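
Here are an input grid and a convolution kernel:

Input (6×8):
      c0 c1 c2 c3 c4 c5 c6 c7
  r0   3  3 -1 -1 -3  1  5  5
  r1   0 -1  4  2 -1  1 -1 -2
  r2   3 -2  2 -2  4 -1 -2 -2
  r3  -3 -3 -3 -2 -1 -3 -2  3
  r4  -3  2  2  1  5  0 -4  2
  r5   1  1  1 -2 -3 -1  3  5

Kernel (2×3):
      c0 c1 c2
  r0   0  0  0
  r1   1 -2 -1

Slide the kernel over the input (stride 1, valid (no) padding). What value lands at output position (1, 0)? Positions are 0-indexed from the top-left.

5

The receptive field on the input at this output position is [0 -1 4 / 3 -2 2]. Elementwise product with the kernel and sum: 3·1 + -2·-2 + 2·-1.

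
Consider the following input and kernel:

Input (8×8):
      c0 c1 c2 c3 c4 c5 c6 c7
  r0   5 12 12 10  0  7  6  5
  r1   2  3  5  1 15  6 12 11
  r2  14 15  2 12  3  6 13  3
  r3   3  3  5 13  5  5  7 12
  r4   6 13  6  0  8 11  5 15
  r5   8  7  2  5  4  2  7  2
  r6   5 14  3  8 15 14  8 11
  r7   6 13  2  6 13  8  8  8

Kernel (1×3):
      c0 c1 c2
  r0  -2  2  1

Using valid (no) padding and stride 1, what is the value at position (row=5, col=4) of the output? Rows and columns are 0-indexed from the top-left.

3

The receptive field on the input at this output position is [4 2 7]. Elementwise product with the kernel and sum: 4·-2 + 2·2 + 7·1.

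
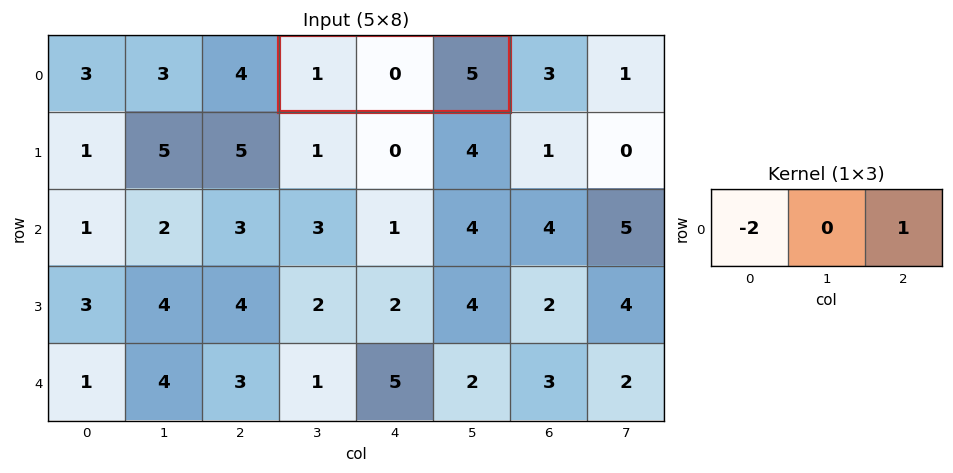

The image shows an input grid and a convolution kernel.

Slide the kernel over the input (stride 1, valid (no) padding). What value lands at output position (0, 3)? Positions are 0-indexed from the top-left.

The receptive field on the input at this output position is [1 0 5]. Elementwise product with the kernel and sum: 1·-2 + 5·1.

3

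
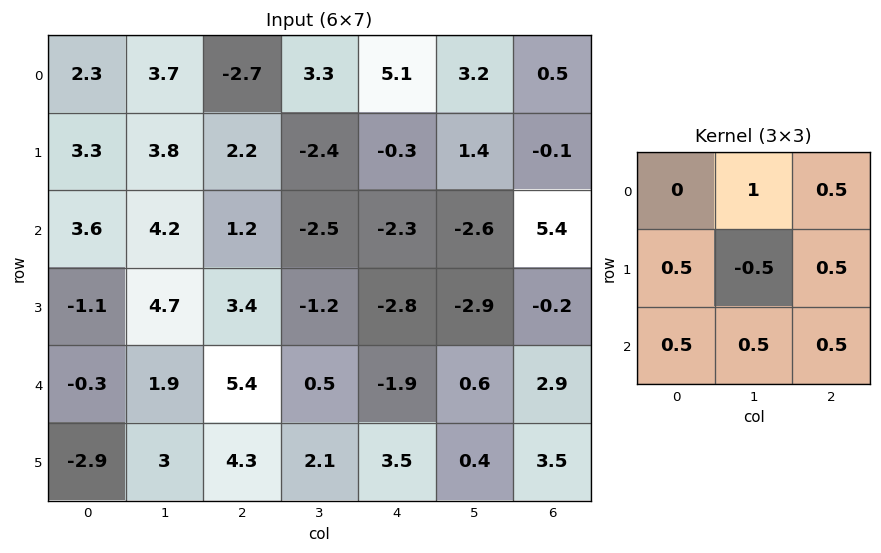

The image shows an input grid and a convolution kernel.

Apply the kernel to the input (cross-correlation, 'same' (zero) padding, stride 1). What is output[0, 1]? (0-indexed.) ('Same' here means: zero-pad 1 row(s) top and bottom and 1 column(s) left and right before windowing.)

2.6

The receptive field on the zero-padded input at this output position is [0 0 0 / 2.3 3.7 -2.7 / 3.3 3.8 2.2]. Elementwise product with the kernel and sum: 0·1 + 0·0.5 + 2.3·0.5 + 3.7·-0.5 + -2.7·0.5 + 3.3·0.5 + 3.8·0.5 + 2.2·0.5.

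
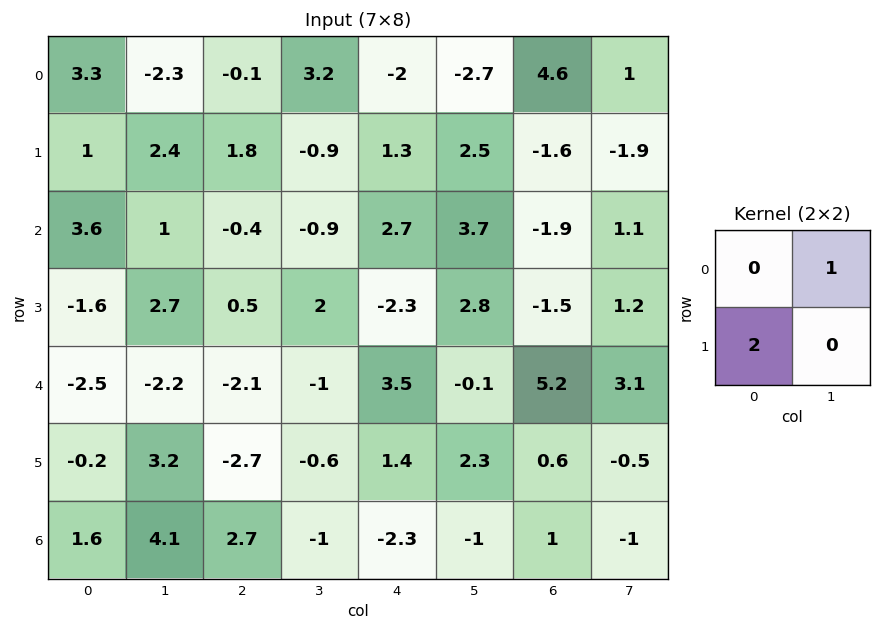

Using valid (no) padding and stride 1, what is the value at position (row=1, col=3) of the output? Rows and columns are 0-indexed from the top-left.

The receptive field on the input at this output position is [-0.9 1.3 / -0.9 2.7]. Elementwise product with the kernel and sum: 1.3·1 + -0.9·2.

-0.5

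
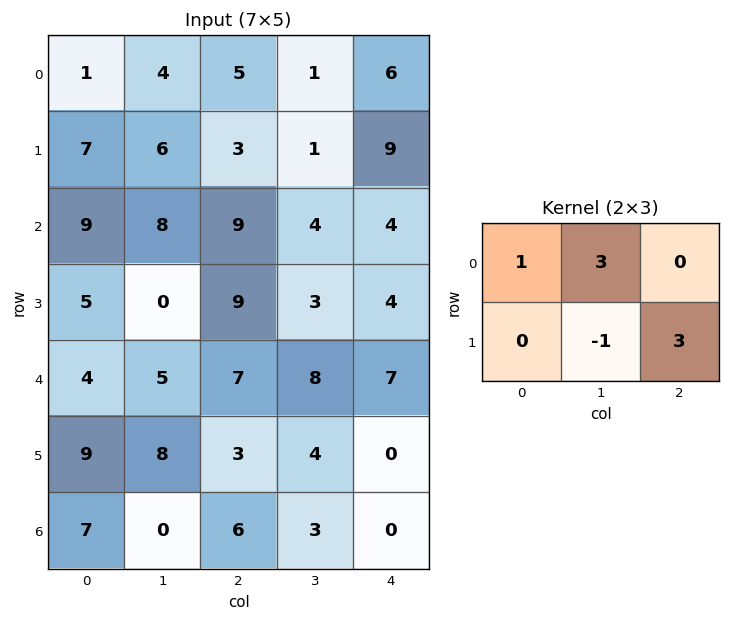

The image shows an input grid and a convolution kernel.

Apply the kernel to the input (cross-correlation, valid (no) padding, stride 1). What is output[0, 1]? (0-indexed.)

The receptive field on the input at this output position is [4 5 1 / 6 3 1]. Elementwise product with the kernel and sum: 4·1 + 5·3 + 3·-1 + 1·3.

19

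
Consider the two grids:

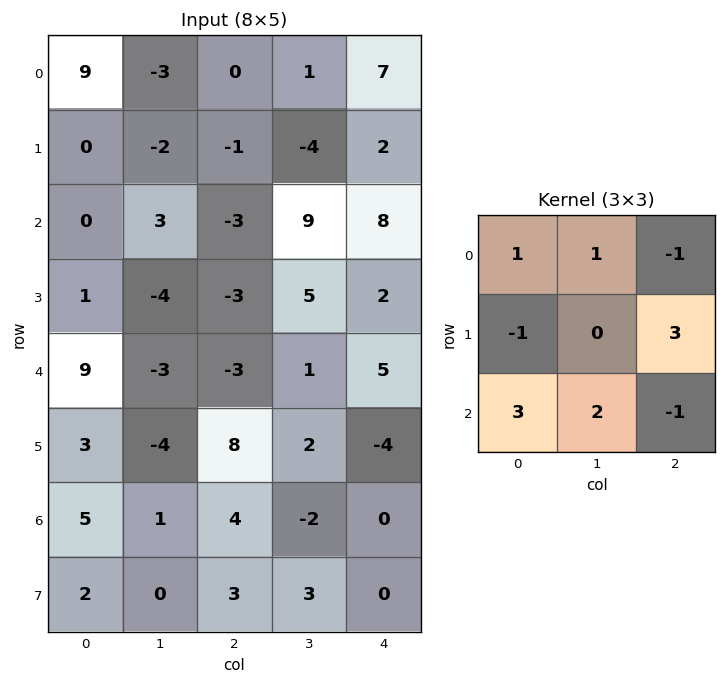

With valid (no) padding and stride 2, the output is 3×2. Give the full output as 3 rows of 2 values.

Output[0,0]: The receptive field on the input at this output position is [9 -3 0 / 0 -2 -1 / 0 3 -3]. Elementwise product with the kernel and sum: 9·1 + -3·1 + 0·-1 + 0·-1 + -1·3 + 0·3 + 3·2 + -3·-1.

12 2
20 -5
43 -19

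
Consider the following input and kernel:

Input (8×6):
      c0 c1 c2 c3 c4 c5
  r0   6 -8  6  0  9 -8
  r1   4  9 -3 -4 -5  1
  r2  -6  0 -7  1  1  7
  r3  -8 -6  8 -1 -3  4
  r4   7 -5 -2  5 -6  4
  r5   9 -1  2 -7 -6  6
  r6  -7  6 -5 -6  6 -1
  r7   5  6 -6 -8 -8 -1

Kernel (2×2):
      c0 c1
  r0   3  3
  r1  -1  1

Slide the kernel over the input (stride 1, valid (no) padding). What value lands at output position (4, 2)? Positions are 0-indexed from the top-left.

The receptive field on the input at this output position is [-2 5 / 2 -7]. Elementwise product with the kernel and sum: -2·3 + 5·3 + 2·-1 + -7·1.

0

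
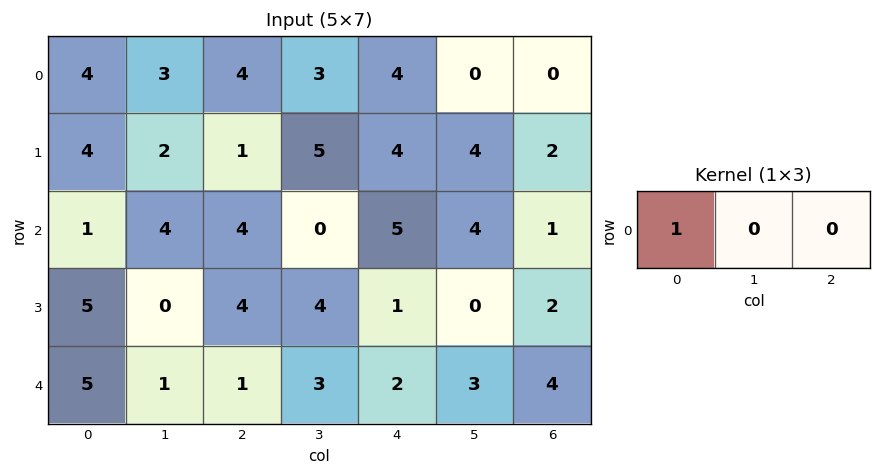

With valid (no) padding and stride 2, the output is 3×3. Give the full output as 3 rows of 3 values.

4 4 4
1 4 5
5 1 2

Output[0,0]: The receptive field on the input at this output position is [4 3 4]. Elementwise product with the kernel and sum: 4·1.
Output[0,1]: The receptive field on the input at this output position is [4 3 4]. Elementwise product with the kernel and sum: 4·1.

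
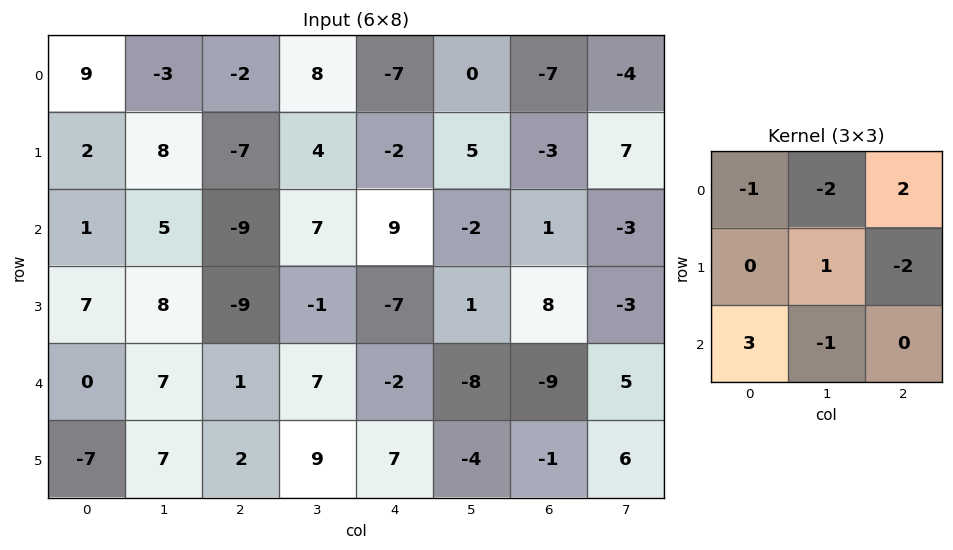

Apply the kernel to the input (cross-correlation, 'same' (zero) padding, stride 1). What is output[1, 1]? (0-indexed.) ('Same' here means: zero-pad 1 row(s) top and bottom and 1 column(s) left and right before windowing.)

13

The receptive field on the zero-padded input at this output position is [9 -3 -2 / 2 8 -7 / 1 5 -9]. Elementwise product with the kernel and sum: 9·-1 + -3·-2 + -2·2 + 8·1 + -7·-2 + 1·3 + 5·-1.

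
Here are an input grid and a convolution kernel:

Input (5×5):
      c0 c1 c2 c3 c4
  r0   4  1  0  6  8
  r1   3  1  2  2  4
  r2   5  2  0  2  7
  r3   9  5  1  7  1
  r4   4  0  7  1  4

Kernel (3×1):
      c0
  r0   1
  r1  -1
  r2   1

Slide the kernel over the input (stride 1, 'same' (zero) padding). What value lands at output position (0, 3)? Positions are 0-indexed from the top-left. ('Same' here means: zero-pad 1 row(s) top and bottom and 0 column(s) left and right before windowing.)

The receptive field on the zero-padded input at this output position is [0 / 6 / 2]. Elementwise product with the kernel and sum: 0·1 + 6·-1 + 2·1.

-4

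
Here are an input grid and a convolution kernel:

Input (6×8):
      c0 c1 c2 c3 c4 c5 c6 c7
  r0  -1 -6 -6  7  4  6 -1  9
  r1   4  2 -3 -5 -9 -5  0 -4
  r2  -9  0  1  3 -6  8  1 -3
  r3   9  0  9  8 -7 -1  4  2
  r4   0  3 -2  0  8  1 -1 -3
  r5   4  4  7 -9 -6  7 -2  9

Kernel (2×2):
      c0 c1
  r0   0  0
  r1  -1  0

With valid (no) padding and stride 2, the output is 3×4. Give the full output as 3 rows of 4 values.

-4 3 9 0
-9 -9 7 -4
-4 -7 6 2

Output[0,0]: The receptive field on the input at this output position is [-1 -6 / 4 2]. Elementwise product with the kernel and sum: 4·-1.
Output[0,1]: The receptive field on the input at this output position is [-6 7 / -3 -5]. Elementwise product with the kernel and sum: -3·-1.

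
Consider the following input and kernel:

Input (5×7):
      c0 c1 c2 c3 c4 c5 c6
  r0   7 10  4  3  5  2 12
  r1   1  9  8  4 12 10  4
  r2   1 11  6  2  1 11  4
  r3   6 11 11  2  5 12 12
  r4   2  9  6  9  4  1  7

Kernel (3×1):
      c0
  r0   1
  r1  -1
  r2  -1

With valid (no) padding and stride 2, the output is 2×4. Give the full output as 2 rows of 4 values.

Output[0,0]: The receptive field on the input at this output position is [7 / 1 / 1]. Elementwise product with the kernel and sum: 7·1 + 1·-1 + 1·-1.

5 -10 -8 4
-7 -11 -8 -15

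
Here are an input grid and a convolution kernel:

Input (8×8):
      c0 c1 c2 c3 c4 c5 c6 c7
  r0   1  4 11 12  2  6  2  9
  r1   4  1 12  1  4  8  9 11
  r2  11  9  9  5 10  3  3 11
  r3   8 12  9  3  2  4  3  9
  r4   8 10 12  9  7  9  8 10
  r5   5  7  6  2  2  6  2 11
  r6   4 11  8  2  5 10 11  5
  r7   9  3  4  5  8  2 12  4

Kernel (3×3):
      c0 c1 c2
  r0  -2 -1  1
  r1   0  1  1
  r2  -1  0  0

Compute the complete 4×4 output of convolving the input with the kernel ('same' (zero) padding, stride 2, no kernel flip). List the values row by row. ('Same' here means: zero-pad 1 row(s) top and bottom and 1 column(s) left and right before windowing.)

5 22 7 3
17 -11 12 -4
22 -16 10 10
17 -11 10 11

Output[0,0]: The receptive field on the zero-padded input at this output position is [0 0 0 / 0 1 4 / 0 4 1]. Elementwise product with the kernel and sum: 0·-2 + 0·-1 + 0·1 + 1·1 + 4·1 + 0·-1.
Output[0,1]: The receptive field on the zero-padded input at this output position is [0 0 0 / 4 11 12 / 1 12 1]. Elementwise product with the kernel and sum: 0·-2 + 0·-1 + 0·1 + 11·1 + 12·1 + 1·-1.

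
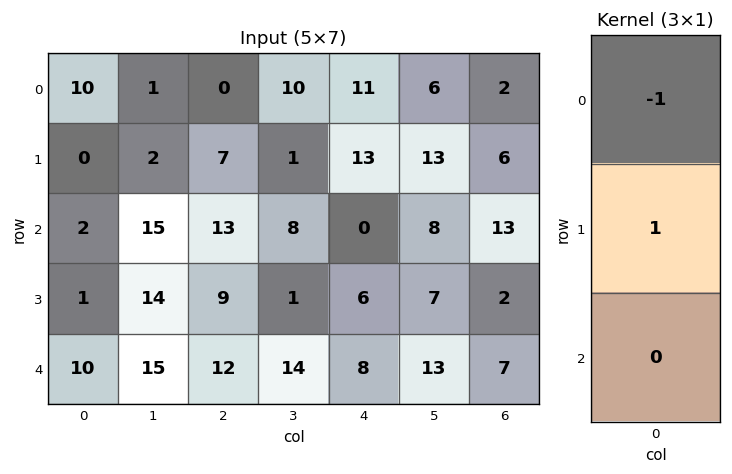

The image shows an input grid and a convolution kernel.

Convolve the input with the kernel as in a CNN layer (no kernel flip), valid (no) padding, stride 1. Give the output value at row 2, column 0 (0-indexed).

-1

The receptive field on the input at this output position is [2 / 1 / 10]. Elementwise product with the kernel and sum: 2·-1 + 1·1.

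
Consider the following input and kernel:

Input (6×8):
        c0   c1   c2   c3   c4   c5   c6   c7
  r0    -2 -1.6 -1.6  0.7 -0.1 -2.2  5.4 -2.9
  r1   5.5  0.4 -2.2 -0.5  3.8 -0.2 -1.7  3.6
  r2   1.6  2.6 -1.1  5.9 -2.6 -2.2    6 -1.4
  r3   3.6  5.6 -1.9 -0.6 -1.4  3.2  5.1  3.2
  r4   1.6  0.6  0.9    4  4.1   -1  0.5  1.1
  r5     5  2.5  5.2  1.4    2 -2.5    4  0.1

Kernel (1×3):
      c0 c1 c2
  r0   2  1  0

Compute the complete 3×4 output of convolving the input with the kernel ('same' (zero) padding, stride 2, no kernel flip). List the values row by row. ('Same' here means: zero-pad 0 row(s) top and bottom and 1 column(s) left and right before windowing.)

-2 -4.8 1.3 1
1.6 4.1 9.2 1.6
1.6 2.1 12.1 -1.5

Output[0,0]: The receptive field on the zero-padded input at this output position is [0 -2 -1.6]. Elementwise product with the kernel and sum: 0·2 + -2·1.
Output[0,1]: The receptive field on the zero-padded input at this output position is [-1.6 -1.6 0.7]. Elementwise product with the kernel and sum: -1.6·2 + -1.6·1.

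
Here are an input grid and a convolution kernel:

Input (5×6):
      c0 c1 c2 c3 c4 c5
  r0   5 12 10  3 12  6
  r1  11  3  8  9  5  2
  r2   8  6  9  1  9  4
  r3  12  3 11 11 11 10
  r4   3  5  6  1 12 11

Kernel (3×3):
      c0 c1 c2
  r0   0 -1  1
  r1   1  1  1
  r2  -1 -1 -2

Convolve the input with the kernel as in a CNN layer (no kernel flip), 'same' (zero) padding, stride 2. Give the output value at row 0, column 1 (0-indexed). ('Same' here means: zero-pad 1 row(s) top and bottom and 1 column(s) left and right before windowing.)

The receptive field on the zero-padded input at this output position is [0 0 0 / 12 10 3 / 3 8 9]. Elementwise product with the kernel and sum: 0·-1 + 0·1 + 12·1 + 10·1 + 3·1 + 3·-1 + 8·-1 + 9·-2.

-4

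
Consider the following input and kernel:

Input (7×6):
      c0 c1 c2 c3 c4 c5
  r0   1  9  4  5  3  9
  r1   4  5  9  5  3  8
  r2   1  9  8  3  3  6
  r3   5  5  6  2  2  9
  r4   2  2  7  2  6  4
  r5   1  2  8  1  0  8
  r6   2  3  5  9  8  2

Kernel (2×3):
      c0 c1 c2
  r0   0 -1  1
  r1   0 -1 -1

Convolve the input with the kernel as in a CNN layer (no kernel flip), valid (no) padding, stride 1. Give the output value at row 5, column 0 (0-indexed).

The receptive field on the input at this output position is [1 2 8 / 2 3 5]. Elementwise product with the kernel and sum: 2·-1 + 8·1 + 3·-1 + 5·-1.

-2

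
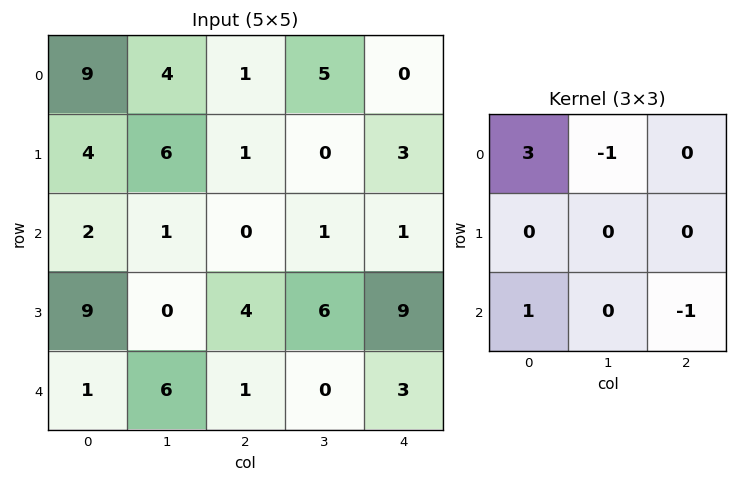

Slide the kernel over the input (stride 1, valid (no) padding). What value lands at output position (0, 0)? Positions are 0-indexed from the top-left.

The receptive field on the input at this output position is [9 4 1 / 4 6 1 / 2 1 0]. Elementwise product with the kernel and sum: 9·3 + 4·-1 + 2·1 + 0·-1.

25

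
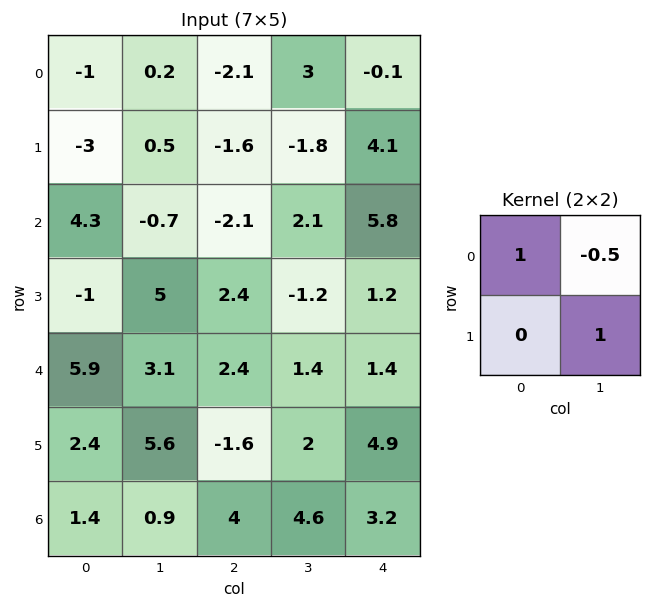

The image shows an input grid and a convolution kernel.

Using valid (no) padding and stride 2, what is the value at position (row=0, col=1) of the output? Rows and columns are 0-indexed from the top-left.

-5.4

The receptive field on the input at this output position is [-2.1 3 / -1.6 -1.8]. Elementwise product with the kernel and sum: -2.1·1 + 3·-0.5 + -1.8·1.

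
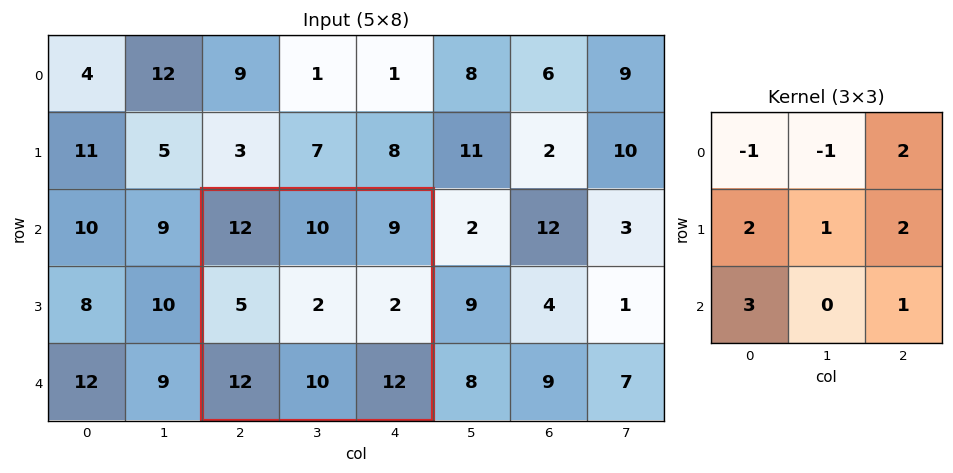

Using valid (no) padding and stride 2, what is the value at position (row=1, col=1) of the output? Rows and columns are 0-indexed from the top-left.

60

The receptive field on the input at this output position is [12 10 9 / 5 2 2 / 12 10 12]. Elementwise product with the kernel and sum: 12·-1 + 10·-1 + 9·2 + 5·2 + 2·1 + 2·2 + 12·3 + 12·1.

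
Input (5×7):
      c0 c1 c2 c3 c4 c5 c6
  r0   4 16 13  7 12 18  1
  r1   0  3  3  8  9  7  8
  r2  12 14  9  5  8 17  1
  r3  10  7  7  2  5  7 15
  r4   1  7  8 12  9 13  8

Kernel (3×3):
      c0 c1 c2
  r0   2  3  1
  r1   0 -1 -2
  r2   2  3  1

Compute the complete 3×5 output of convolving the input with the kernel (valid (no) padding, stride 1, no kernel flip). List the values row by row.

Output[0,0]: The receptive field on the input at this output position is [4 16 13 / 0 3 3 / 12 14 9]. Elementwise product with the kernel and sum: 4·2 + 16·3 + 13·1 + 3·-1 + 3·-2 + 12·2 + 14·3 + 9·1.
Output[0,1]: The receptive field on the input at this output position is [16 13 7 / 3 3 8 / 14 9 5]. Elementwise product with the kernel and sum: 16·2 + 13·3 + 7·1 + 3·-1 + 8·-2 + 14·2 + 9·3 + 5·1.

135 119 74 96 124
28 41 43 34 74
85 99 90 96 96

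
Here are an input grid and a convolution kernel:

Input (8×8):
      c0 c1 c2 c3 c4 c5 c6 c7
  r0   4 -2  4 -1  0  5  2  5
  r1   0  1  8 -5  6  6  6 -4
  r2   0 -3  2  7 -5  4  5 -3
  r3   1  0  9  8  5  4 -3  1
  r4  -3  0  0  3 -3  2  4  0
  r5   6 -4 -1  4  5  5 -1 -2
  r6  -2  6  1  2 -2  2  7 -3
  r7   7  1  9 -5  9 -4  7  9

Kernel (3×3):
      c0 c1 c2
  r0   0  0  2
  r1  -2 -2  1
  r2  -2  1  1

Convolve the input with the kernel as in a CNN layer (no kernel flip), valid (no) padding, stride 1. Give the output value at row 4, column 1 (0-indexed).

11

The receptive field on the input at this output position is [0 0 3 / -4 -1 4 / 6 1 2]. Elementwise product with the kernel and sum: 3·2 + -4·-2 + -1·-2 + 4·1 + 6·-2 + 1·1 + 2·1.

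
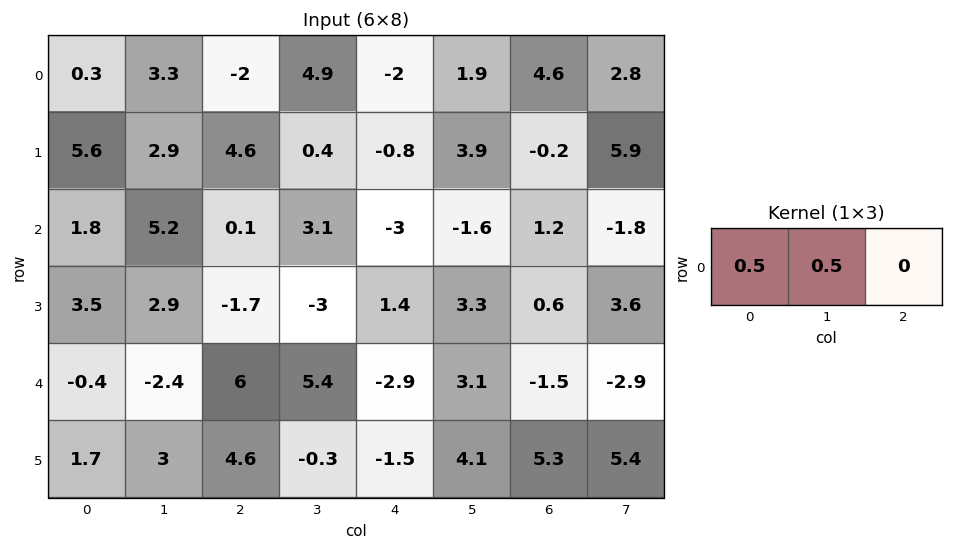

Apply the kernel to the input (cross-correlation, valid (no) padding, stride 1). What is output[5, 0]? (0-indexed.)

The receptive field on the input at this output position is [1.7 3 4.6]. Elementwise product with the kernel and sum: 1.7·0.5 + 3·0.5.

2.35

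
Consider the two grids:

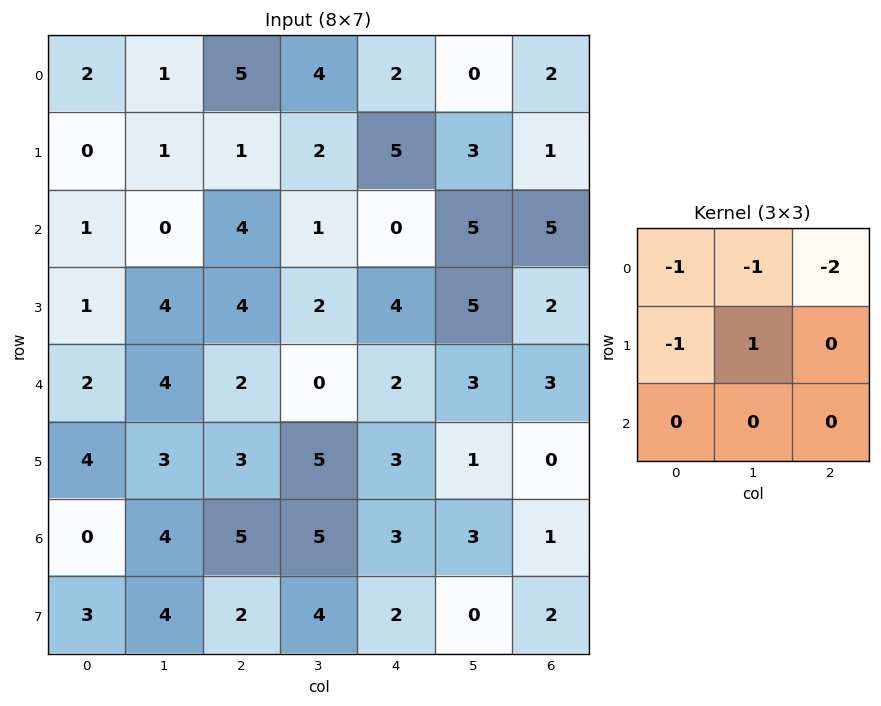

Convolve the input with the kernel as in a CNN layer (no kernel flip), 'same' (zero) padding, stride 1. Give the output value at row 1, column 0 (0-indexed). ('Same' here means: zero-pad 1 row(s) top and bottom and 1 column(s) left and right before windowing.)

-4

The receptive field on the zero-padded input at this output position is [0 2 1 / 0 0 1 / 0 1 0]. Elementwise product with the kernel and sum: 0·-1 + 2·-1 + 1·-2 + 0·-1 + 0·1.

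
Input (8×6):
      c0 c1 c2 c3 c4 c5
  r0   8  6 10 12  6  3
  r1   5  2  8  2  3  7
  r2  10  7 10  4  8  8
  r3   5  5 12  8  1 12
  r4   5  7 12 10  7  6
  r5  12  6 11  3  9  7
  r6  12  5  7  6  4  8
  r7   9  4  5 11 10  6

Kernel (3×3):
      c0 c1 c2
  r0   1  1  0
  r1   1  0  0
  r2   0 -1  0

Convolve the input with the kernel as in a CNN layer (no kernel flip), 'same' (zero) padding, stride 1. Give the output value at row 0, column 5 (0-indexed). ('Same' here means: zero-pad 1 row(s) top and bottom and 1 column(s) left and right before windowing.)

-1

The receptive field on the zero-padded input at this output position is [0 0 0 / 6 3 0 / 3 7 0]. Elementwise product with the kernel and sum: 0·1 + 0·1 + 6·1 + 7·-1.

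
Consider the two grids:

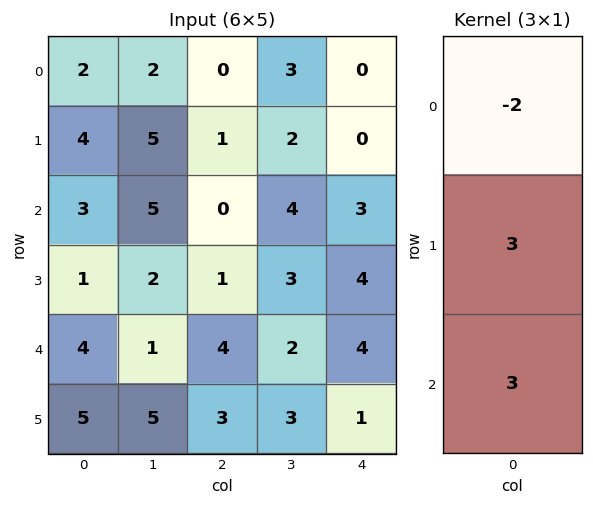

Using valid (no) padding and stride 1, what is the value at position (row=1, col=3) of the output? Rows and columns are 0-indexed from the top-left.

17

The receptive field on the input at this output position is [2 / 4 / 3]. Elementwise product with the kernel and sum: 2·-2 + 4·3 + 3·3.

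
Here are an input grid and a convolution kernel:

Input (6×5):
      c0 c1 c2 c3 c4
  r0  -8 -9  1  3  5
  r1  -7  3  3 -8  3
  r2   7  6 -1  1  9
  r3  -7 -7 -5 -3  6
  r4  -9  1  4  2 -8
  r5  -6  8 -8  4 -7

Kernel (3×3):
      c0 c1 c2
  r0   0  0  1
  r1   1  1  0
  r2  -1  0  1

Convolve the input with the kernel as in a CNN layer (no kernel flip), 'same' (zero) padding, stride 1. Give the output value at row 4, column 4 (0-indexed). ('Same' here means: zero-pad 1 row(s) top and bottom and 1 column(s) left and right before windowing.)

The receptive field on the zero-padded input at this output position is [-3 6 0 / 2 -8 0 / 4 -7 0]. Elementwise product with the kernel and sum: 0·1 + 2·1 + -8·1 + 4·-1 + 0·1.

-10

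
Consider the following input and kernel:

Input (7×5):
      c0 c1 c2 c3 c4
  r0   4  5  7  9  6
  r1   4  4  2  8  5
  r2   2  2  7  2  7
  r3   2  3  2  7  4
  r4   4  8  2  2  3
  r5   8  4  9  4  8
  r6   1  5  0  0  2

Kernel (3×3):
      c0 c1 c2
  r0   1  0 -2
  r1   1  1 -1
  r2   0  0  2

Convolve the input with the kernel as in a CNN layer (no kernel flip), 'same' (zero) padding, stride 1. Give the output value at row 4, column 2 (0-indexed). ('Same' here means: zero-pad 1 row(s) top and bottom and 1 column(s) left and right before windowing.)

5

The receptive field on the zero-padded input at this output position is [3 2 7 / 8 2 2 / 4 9 4]. Elementwise product with the kernel and sum: 3·1 + 7·-2 + 8·1 + 2·1 + 2·-1 + 4·2.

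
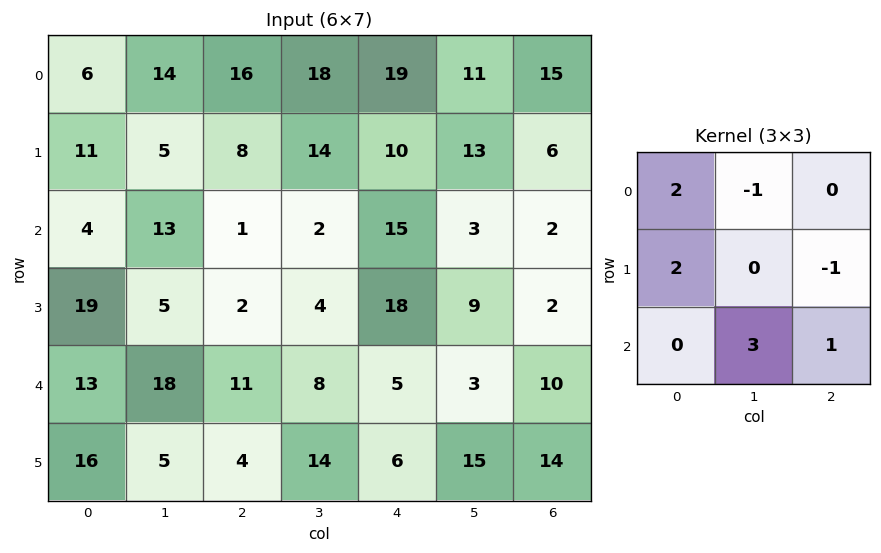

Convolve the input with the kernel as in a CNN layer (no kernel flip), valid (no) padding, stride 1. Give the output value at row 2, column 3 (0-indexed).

The receptive field on the input at this output position is [2 15 3 / 4 18 9 / 8 5 3]. Elementwise product with the kernel and sum: 2·2 + 15·-1 + 4·2 + 9·-1 + 5·3 + 3·1.

6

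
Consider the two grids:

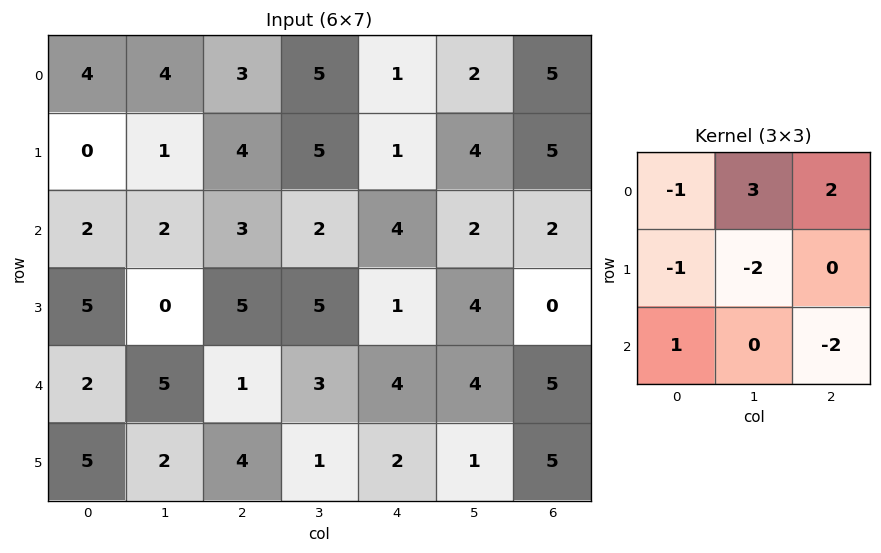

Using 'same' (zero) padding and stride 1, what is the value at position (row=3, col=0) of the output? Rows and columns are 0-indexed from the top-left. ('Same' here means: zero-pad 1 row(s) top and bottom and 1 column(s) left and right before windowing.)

-10

The receptive field on the zero-padded input at this output position is [0 2 2 / 0 5 0 / 0 2 5]. Elementwise product with the kernel and sum: 0·-1 + 2·3 + 2·2 + 0·-1 + 5·-2 + 0·1 + 5·-2.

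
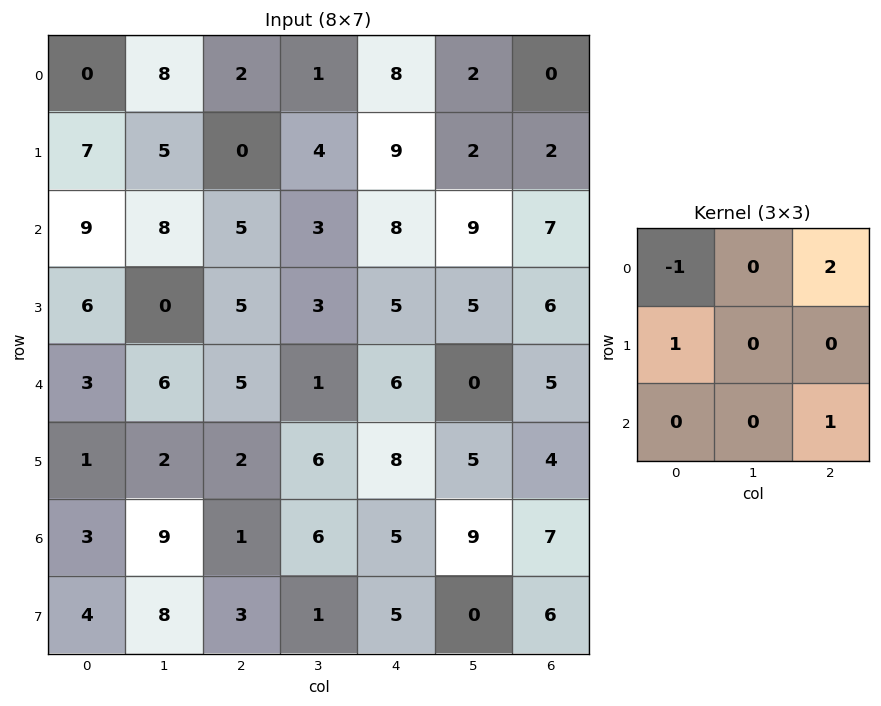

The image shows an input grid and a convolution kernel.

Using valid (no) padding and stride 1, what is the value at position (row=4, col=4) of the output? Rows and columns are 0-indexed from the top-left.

The receptive field on the input at this output position is [6 0 5 / 8 5 4 / 5 9 7]. Elementwise product with the kernel and sum: 6·-1 + 5·2 + 8·1 + 7·1.

19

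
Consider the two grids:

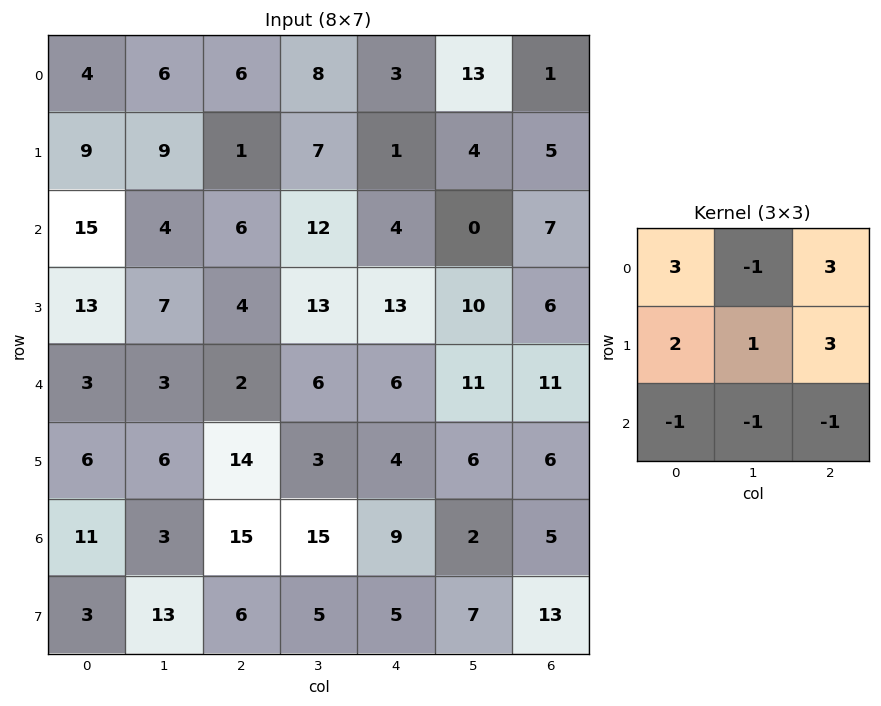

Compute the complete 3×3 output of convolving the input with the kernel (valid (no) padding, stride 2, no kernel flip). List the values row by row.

29 9 9
96 64 59
43 22 56

Output[0,0]: The receptive field on the input at this output position is [4 6 6 / 9 9 1 / 15 4 6]. Elementwise product with the kernel and sum: 4·3 + 6·-1 + 6·3 + 9·2 + 9·1 + 1·3 + 15·-1 + 4·-1 + 6·-1.
Output[0,1]: The receptive field on the input at this output position is [6 8 3 / 1 7 1 / 6 12 4]. Elementwise product with the kernel and sum: 6·3 + 8·-1 + 3·3 + 1·2 + 7·1 + 1·3 + 6·-1 + 12·-1 + 4·-1.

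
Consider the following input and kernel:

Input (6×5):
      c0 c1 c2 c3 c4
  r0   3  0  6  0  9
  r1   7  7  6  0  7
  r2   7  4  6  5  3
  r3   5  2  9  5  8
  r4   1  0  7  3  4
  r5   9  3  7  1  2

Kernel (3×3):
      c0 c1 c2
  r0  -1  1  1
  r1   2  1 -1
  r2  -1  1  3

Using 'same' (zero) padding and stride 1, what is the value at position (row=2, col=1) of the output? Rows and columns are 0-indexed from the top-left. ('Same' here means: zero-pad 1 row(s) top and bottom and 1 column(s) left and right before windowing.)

42

The receptive field on the zero-padded input at this output position is [7 7 6 / 7 4 6 / 5 2 9]. Elementwise product with the kernel and sum: 7·-1 + 7·1 + 6·1 + 7·2 + 4·1 + 6·-1 + 5·-1 + 2·1 + 9·3.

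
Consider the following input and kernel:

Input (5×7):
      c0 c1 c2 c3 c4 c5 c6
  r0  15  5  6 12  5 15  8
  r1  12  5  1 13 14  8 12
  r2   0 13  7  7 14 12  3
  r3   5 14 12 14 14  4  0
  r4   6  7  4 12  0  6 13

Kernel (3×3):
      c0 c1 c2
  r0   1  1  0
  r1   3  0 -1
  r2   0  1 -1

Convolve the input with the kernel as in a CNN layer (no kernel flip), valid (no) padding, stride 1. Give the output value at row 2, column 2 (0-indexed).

The receptive field on the input at this output position is [7 7 14 / 12 14 14 / 4 12 0]. Elementwise product with the kernel and sum: 7·1 + 7·1 + 12·3 + 14·-1 + 12·1 + 0·-1.

48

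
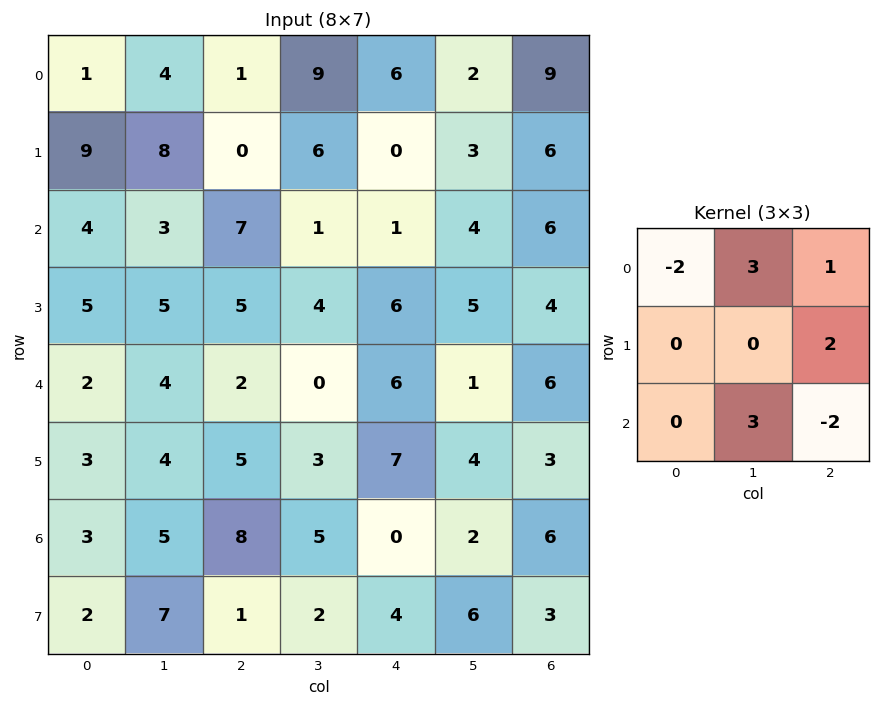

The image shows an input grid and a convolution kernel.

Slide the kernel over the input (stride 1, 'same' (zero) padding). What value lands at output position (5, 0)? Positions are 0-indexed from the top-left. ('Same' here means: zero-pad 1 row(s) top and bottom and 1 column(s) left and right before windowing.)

17

The receptive field on the zero-padded input at this output position is [0 2 4 / 0 3 4 / 0 3 5]. Elementwise product with the kernel and sum: 0·-2 + 2·3 + 4·1 + 4·2 + 3·3 + 5·-2.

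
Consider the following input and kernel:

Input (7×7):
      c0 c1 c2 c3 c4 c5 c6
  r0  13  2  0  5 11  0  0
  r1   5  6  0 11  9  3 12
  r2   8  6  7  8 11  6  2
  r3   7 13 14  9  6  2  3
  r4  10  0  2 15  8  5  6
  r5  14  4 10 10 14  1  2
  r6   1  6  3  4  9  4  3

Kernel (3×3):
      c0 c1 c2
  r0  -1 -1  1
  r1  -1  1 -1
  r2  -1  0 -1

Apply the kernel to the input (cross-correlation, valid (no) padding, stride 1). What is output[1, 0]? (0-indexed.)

The receptive field on the input at this output position is [5 6 0 / 8 6 7 / 7 13 14]. Elementwise product with the kernel and sum: 5·-1 + 6·-1 + 0·1 + 8·-1 + 6·1 + 7·-1 + 7·-1 + 14·-1.

-41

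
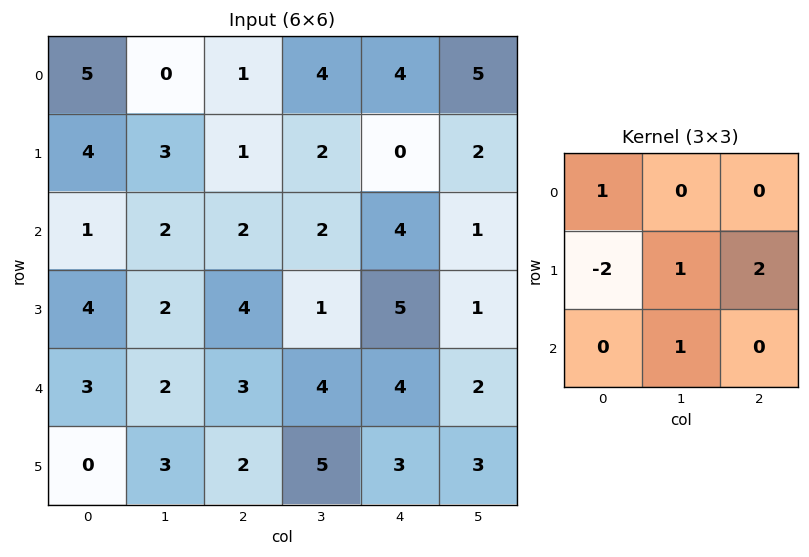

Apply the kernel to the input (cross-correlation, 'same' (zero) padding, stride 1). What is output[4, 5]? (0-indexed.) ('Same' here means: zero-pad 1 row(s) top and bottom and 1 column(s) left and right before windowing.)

The receptive field on the zero-padded input at this output position is [5 1 0 / 4 2 0 / 3 3 0]. Elementwise product with the kernel and sum: 5·1 + 4·-2 + 2·1 + 0·2 + 3·1.

2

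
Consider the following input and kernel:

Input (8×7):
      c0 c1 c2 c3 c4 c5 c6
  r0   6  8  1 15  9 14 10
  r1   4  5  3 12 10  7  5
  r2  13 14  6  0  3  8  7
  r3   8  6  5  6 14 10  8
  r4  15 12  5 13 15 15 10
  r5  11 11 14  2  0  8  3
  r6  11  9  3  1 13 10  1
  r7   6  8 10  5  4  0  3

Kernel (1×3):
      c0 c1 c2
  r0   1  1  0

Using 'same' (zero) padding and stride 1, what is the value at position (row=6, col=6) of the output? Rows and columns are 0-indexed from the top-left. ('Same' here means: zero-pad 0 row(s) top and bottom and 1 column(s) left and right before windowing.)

11

The receptive field on the zero-padded input at this output position is [10 1 0]. Elementwise product with the kernel and sum: 10·1 + 1·1.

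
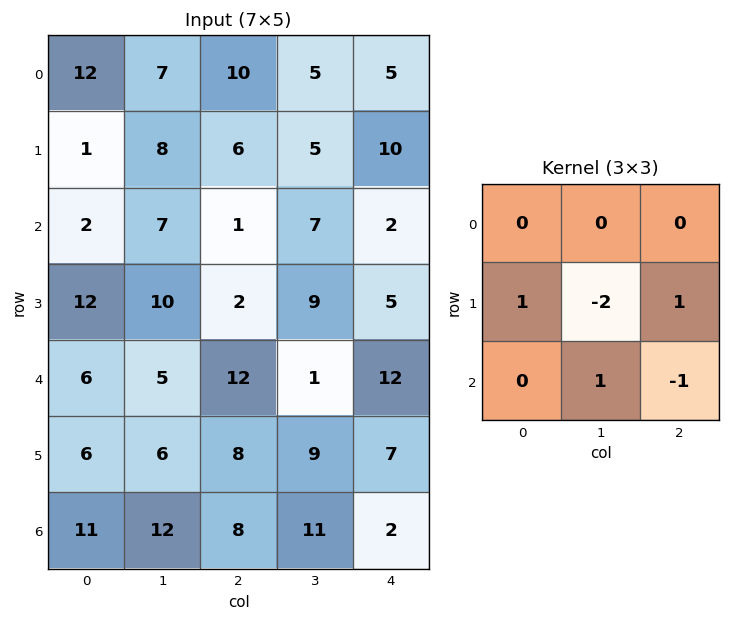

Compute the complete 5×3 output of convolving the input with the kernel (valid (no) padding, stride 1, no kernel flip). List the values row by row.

-3 -5 11
-3 5 -7
-13 26 -22
6 -19 24
6 -4 6

Output[0,0]: The receptive field on the input at this output position is [12 7 10 / 1 8 6 / 2 7 1]. Elementwise product with the kernel and sum: 1·1 + 8·-2 + 6·1 + 7·1 + 1·-1.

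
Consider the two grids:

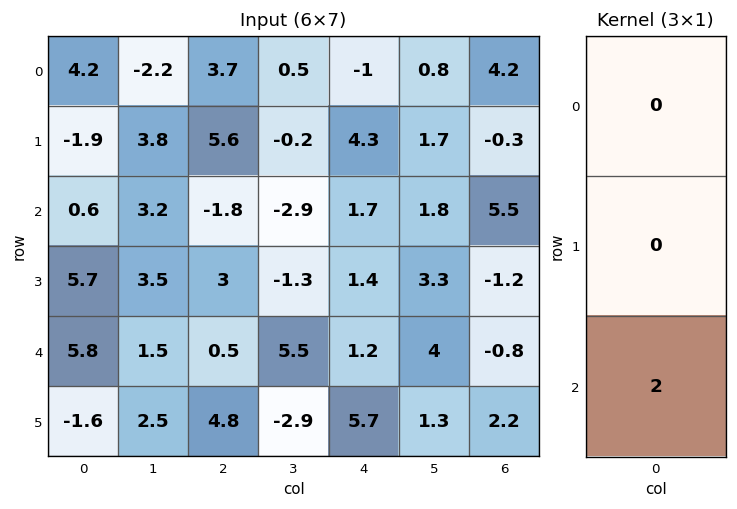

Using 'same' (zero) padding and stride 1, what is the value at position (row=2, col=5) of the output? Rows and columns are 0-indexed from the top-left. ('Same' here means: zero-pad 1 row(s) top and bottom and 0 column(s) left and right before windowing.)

6.6

The receptive field on the zero-padded input at this output position is [1.7 / 1.8 / 3.3]. Elementwise product with the kernel and sum: 3.3·2.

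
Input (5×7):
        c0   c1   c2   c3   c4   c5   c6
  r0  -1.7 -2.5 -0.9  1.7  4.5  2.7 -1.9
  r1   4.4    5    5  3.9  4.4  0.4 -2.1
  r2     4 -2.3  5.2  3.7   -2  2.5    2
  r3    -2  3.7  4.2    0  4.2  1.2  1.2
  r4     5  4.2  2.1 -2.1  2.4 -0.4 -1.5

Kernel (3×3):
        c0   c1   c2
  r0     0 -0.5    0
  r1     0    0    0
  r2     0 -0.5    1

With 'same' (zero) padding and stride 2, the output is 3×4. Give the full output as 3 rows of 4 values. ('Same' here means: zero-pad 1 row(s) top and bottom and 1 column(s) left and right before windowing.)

Output[0,0]: The receptive field on the zero-padded input at this output position is [0 0 0 / 0 -1.7 -2.5 / 0 4.4 5]. Elementwise product with the kernel and sum: 0·-0.5 + 4.4·-0.5 + 5·1.
Output[0,1]: The receptive field on the zero-padded input at this output position is [0 0 0 / -2.5 -0.9 1.7 / 5 5 3.9]. Elementwise product with the kernel and sum: 0·-0.5 + 5·-0.5 + 3.9·1.

2.8 1.4 -1.8 1.05
2.5 -4.6 -3.1 0.45
1 -2.1 -2.1 -0.6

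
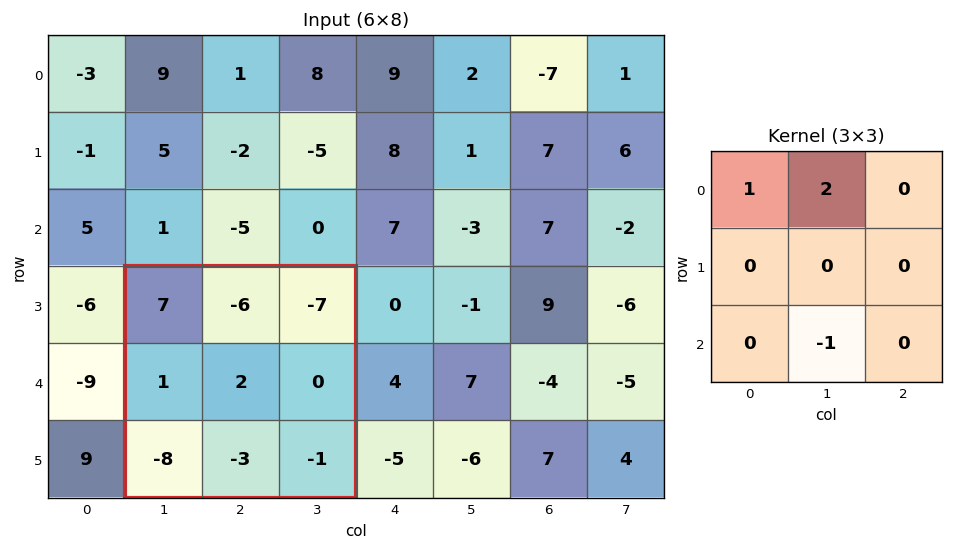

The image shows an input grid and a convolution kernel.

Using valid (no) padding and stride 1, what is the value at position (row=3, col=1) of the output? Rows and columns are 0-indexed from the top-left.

-2

The receptive field on the input at this output position is [7 -6 -7 / 1 2 0 / -8 -3 -1]. Elementwise product with the kernel and sum: 7·1 + -6·2 + -3·-1.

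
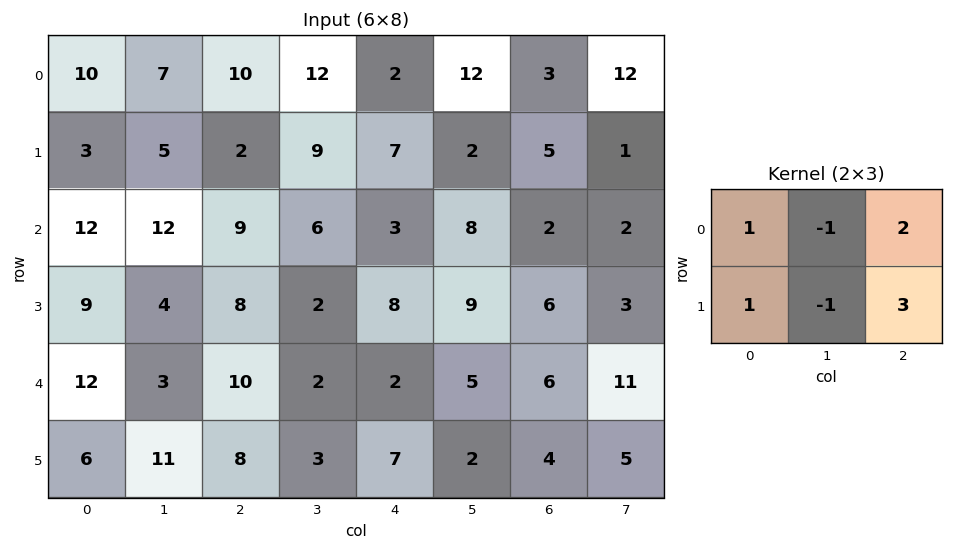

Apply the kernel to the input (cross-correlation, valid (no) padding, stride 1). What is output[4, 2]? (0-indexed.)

The receptive field on the input at this output position is [10 2 2 / 8 3 7]. Elementwise product with the kernel and sum: 10·1 + 2·-1 + 2·2 + 8·1 + 3·-1 + 7·3.

38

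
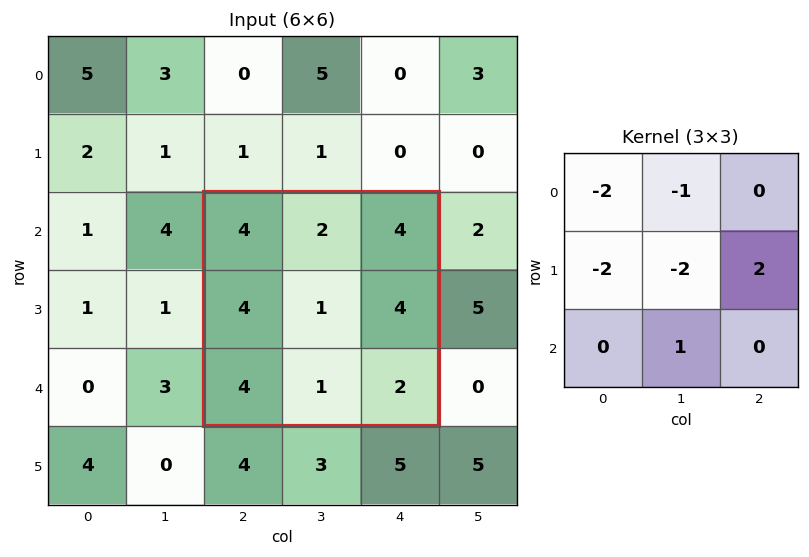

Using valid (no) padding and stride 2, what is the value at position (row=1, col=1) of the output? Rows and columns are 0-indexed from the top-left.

The receptive field on the input at this output position is [4 2 4 / 4 1 4 / 4 1 2]. Elementwise product with the kernel and sum: 4·-2 + 2·-1 + 4·-2 + 1·-2 + 4·2 + 1·1.

-11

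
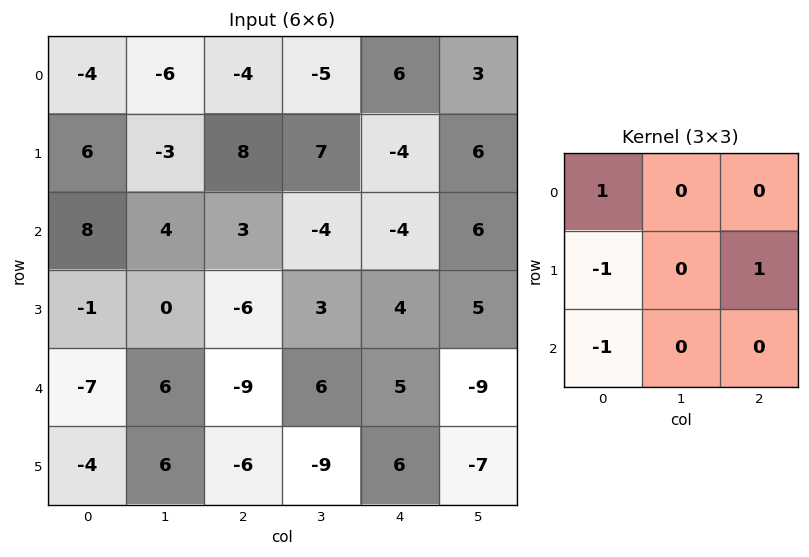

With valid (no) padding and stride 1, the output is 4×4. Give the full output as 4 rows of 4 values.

Output[0,0]: The receptive field on the input at this output position is [-4 -6 -4 / 6 -3 8 / 8 4 3]. Elementwise product with the kernel and sum: -4·1 + 6·-1 + 8·1 + 8·-1.

-10 0 -19 -2
2 -11 7 14
10 1 22 -8
1 -6 14 -3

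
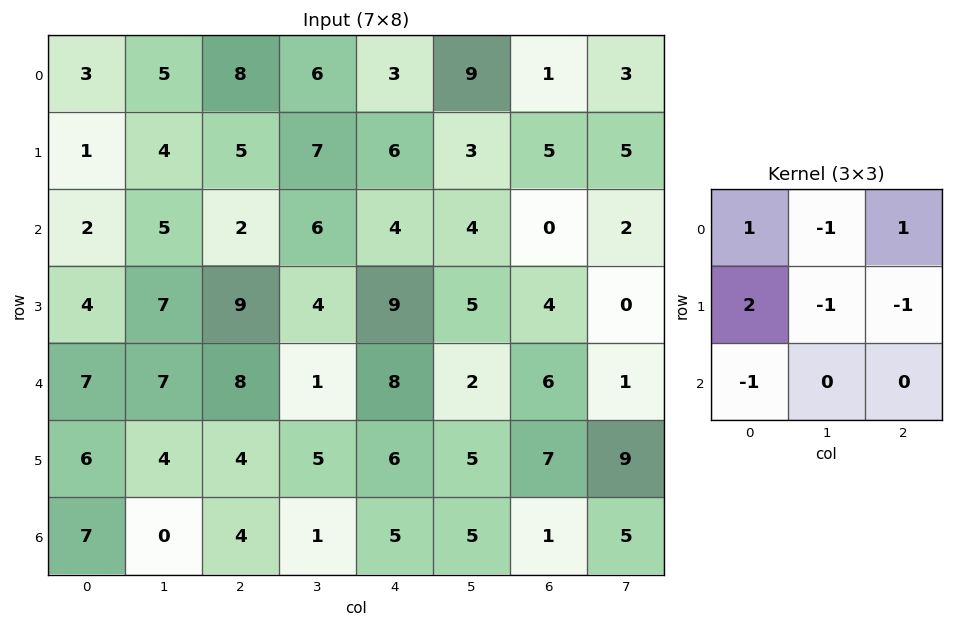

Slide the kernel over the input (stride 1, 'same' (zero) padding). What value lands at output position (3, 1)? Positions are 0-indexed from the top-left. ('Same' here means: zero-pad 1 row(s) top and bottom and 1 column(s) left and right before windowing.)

The receptive field on the zero-padded input at this output position is [2 5 2 / 4 7 9 / 7 7 8]. Elementwise product with the kernel and sum: 2·1 + 5·-1 + 2·1 + 4·2 + 7·-1 + 9·-1 + 7·-1.

-16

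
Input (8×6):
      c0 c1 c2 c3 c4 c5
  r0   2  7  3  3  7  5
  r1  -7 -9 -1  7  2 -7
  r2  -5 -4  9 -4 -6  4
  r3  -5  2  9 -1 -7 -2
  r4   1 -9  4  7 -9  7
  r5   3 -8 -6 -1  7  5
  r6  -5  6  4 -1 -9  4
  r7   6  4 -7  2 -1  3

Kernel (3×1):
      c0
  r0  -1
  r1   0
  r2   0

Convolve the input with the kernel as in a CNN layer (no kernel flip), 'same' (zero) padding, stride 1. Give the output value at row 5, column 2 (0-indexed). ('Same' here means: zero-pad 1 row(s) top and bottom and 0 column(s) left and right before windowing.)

The receptive field on the zero-padded input at this output position is [4 / -6 / 4]. Elementwise product with the kernel and sum: 4·-1.

-4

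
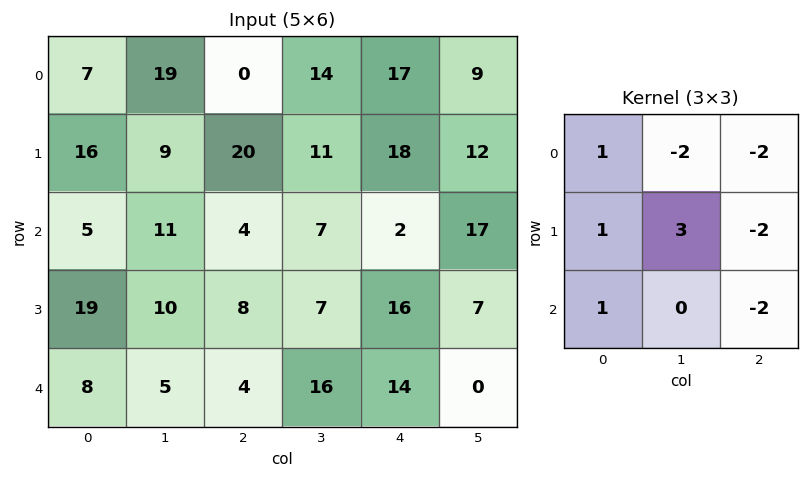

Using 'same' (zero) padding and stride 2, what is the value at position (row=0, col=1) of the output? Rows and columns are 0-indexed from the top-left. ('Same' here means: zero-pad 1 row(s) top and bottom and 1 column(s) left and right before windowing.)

-22

The receptive field on the zero-padded input at this output position is [0 0 0 / 19 0 14 / 9 20 11]. Elementwise product with the kernel and sum: 0·1 + 0·-2 + 0·-2 + 19·1 + 0·3 + 14·-2 + 9·1 + 11·-2.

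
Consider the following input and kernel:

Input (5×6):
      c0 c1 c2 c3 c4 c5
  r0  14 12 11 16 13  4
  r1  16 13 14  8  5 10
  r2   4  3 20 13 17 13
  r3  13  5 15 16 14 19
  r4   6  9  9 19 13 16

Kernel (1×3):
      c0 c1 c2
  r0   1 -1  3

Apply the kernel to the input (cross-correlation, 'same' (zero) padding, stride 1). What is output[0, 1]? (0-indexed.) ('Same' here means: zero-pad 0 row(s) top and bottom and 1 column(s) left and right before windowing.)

The receptive field on the zero-padded input at this output position is [14 12 11]. Elementwise product with the kernel and sum: 14·1 + 12·-1 + 11·3.

35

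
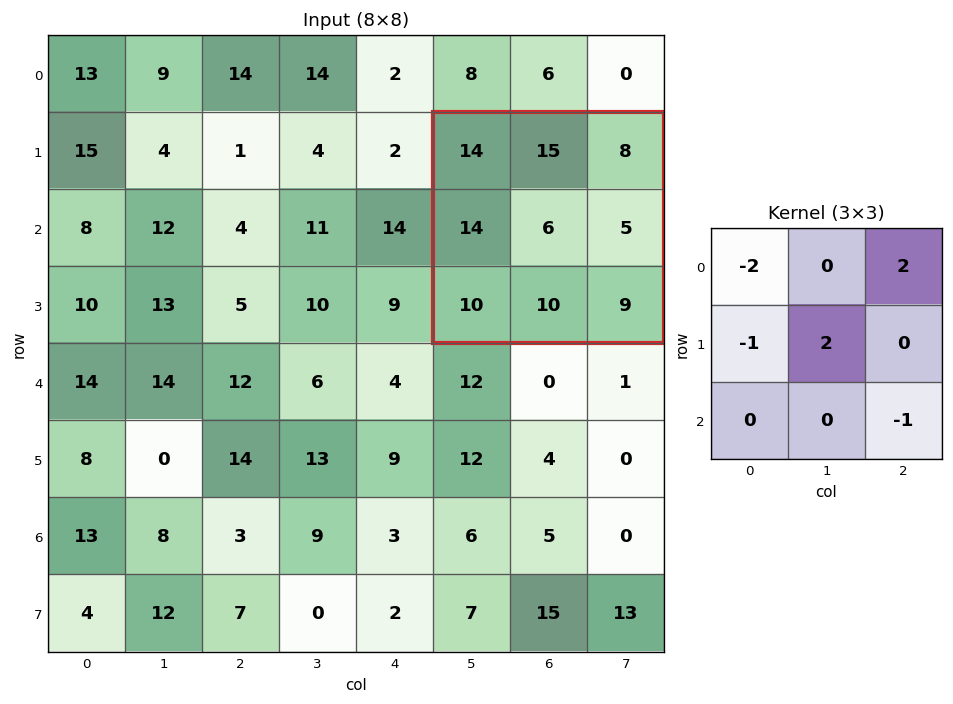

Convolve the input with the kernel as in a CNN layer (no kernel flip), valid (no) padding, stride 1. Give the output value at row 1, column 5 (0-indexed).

-23

The receptive field on the input at this output position is [14 15 8 / 14 6 5 / 10 10 9]. Elementwise product with the kernel and sum: 14·-2 + 8·2 + 14·-1 + 6·2 + 9·-1.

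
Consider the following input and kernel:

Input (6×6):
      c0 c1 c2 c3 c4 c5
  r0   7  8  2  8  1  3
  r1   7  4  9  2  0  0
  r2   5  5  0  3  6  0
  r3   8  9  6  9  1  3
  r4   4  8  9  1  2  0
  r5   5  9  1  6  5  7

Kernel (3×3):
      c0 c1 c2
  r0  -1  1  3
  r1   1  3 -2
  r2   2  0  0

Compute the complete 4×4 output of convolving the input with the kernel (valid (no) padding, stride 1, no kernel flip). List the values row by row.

Output[0,0]: The receptive field on the input at this output position is [7 8 2 / 7 4 9 / 5 5 0]. Elementwise product with the kernel and sum: 7·-1 + 8·1 + 2·3 + 7·1 + 4·3 + 9·-2 + 5·2.

18 55 24 10
60 28 2 37
31 29 70 11
39 75 16 20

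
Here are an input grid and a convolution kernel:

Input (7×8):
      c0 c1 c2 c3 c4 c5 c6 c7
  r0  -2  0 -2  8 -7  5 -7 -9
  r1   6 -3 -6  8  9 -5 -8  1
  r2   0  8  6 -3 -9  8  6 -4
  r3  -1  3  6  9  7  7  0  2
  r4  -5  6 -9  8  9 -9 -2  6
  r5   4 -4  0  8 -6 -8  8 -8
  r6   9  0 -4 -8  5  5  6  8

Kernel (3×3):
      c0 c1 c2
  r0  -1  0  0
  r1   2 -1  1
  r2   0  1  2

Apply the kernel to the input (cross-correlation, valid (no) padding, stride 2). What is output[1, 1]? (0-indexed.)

The receptive field on the input at this output position is [6 -3 -9 / 6 9 7 / -9 8 9]. Elementwise product with the kernel and sum: 6·-1 + 6·2 + 9·-1 + 7·1 + 8·1 + 9·2.

30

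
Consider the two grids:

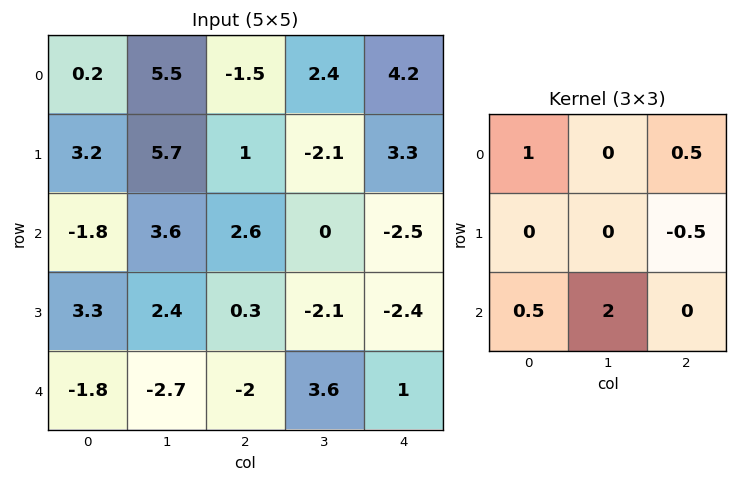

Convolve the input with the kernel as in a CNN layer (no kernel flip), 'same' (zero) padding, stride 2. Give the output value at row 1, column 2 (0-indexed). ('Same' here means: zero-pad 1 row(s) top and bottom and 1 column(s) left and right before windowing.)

-7.95

The receptive field on the zero-padded input at this output position is [-2.1 3.3 0 / 0 -2.5 0 / -2.1 -2.4 0]. Elementwise product with the kernel and sum: -2.1·1 + 0·0.5 + 0·-0.5 + -2.1·0.5 + -2.4·2.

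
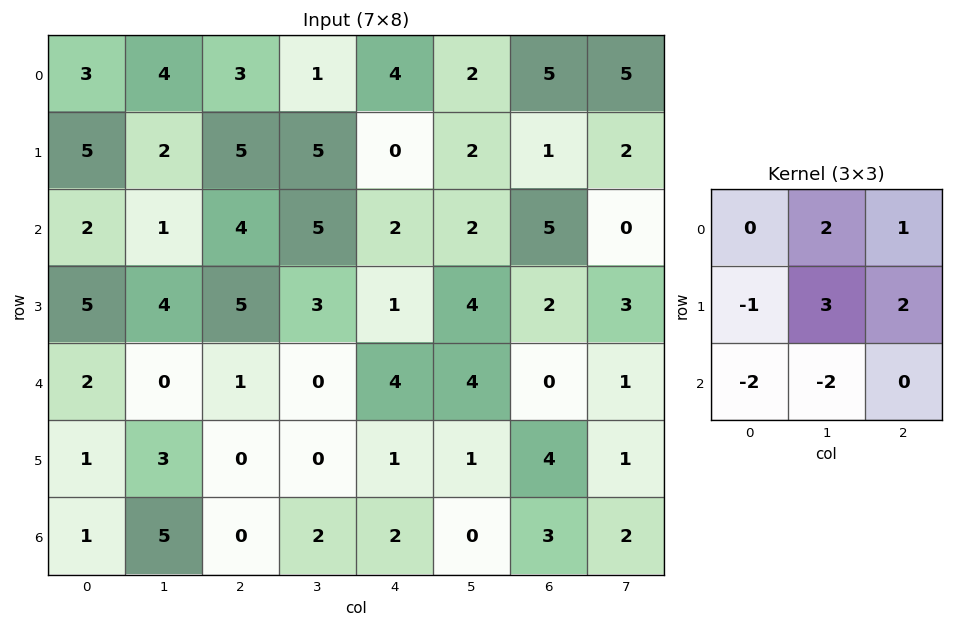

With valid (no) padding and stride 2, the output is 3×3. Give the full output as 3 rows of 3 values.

16 -2 9
19 16 8
-3 2 14

Output[0,0]: The receptive field on the input at this output position is [3 4 3 / 5 2 5 / 2 1 4]. Elementwise product with the kernel and sum: 4·2 + 3·1 + 5·-1 + 2·3 + 5·2 + 2·-2 + 1·-2.
Output[0,1]: The receptive field on the input at this output position is [3 1 4 / 5 5 0 / 4 5 2]. Elementwise product with the kernel and sum: 1·2 + 4·1 + 5·-1 + 5·3 + 0·2 + 4·-2 + 5·-2.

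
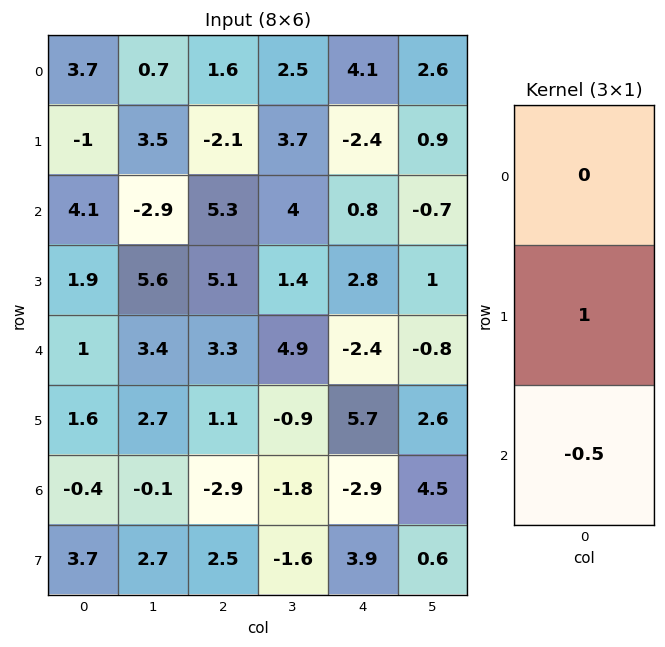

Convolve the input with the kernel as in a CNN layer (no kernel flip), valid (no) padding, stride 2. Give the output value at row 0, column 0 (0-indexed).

The receptive field on the input at this output position is [3.7 / -1 / 4.1]. Elementwise product with the kernel and sum: -1·1 + 4.1·-0.5.

-3.05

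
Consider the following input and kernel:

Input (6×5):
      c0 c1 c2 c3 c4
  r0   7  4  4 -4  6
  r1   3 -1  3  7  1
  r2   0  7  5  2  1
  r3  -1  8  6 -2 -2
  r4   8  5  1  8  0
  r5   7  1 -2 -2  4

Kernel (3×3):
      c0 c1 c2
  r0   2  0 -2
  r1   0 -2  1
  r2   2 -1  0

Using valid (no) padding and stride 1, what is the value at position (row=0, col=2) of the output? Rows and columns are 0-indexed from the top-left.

The receptive field on the input at this output position is [4 -4 6 / 3 7 1 / 5 2 1]. Elementwise product with the kernel and sum: 4·2 + 6·-2 + 7·-2 + 1·1 + 5·2 + 2·-1.

-9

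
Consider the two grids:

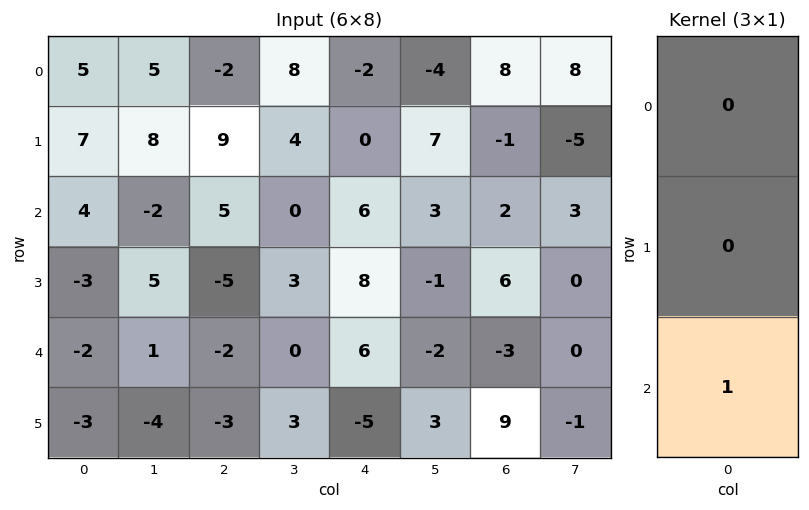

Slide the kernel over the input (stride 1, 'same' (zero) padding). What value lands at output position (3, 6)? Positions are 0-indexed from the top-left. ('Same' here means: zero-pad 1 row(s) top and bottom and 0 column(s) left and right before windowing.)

-3

The receptive field on the zero-padded input at this output position is [2 / 6 / -3]. Elementwise product with the kernel and sum: -3·1.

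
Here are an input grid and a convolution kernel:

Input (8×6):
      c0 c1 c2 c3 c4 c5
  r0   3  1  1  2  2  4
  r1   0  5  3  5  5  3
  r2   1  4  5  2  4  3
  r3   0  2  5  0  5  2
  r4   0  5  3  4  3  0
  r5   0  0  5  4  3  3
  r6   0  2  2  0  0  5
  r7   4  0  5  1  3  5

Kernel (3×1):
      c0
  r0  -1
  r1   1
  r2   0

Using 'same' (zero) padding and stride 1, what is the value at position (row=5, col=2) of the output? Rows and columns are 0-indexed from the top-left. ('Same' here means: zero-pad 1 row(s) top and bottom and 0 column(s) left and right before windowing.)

The receptive field on the zero-padded input at this output position is [3 / 5 / 2]. Elementwise product with the kernel and sum: 3·-1 + 5·1.

2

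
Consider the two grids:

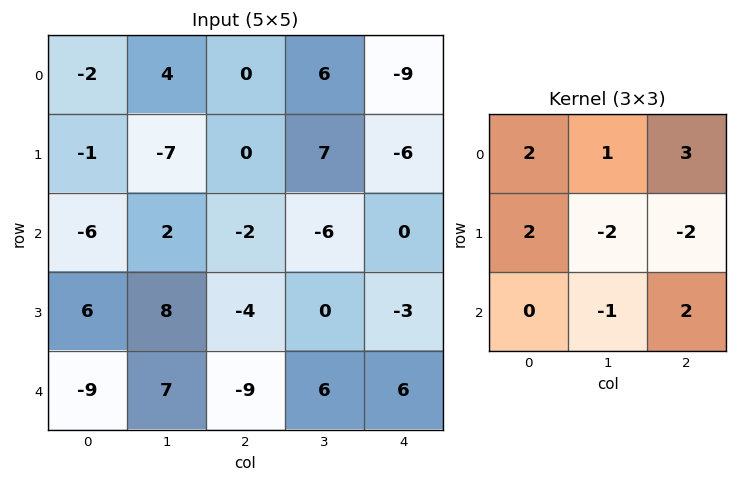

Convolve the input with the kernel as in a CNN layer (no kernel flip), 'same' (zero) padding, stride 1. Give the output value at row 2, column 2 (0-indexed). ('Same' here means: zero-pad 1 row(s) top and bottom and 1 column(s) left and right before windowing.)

31

The receptive field on the zero-padded input at this output position is [-7 0 7 / 2 -2 -6 / 8 -4 0]. Elementwise product with the kernel and sum: -7·2 + 0·1 + 7·3 + 2·2 + -2·-2 + -6·-2 + -4·-1 + 0·2.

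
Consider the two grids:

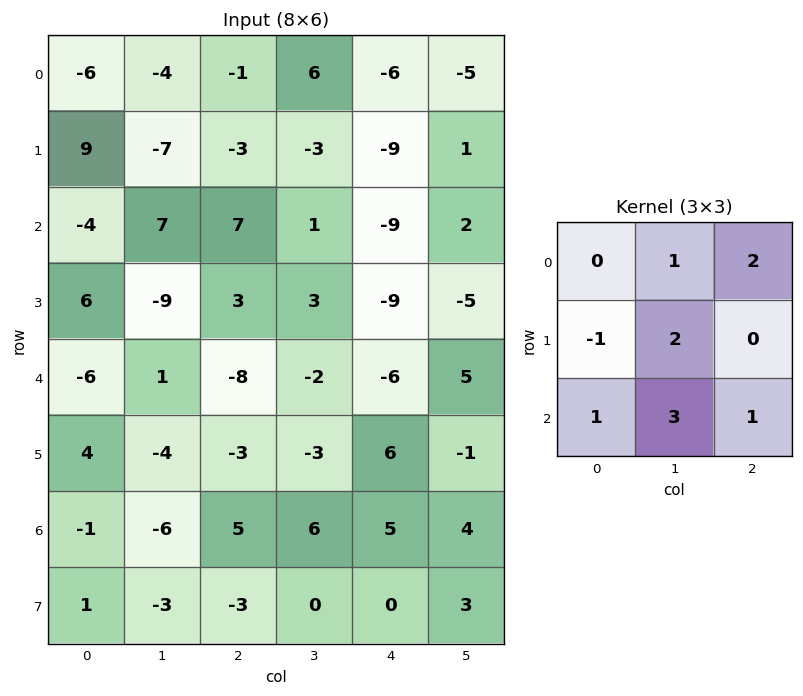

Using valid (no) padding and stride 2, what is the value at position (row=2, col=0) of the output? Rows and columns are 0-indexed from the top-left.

The receptive field on the input at this output position is [-6 1 -8 / 4 -4 -3 / -1 -6 5]. Elementwise product with the kernel and sum: 1·1 + -8·2 + 4·-1 + -4·2 + -1·1 + -6·3 + 5·1.

-41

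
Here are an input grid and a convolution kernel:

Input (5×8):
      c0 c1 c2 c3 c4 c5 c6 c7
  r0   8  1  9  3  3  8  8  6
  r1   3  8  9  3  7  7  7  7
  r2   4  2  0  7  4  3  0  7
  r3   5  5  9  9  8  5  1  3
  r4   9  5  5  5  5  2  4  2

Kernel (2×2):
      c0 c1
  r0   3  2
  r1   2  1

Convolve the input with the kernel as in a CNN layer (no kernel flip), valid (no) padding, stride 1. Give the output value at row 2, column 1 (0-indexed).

The receptive field on the input at this output position is [2 0 / 5 9]. Elementwise product with the kernel and sum: 2·3 + 0·2 + 5·2 + 9·1.

25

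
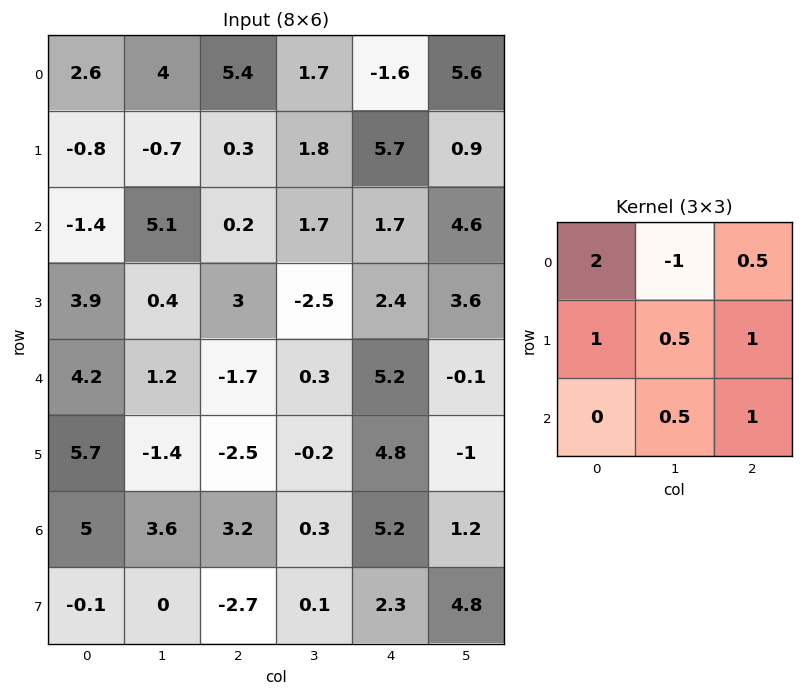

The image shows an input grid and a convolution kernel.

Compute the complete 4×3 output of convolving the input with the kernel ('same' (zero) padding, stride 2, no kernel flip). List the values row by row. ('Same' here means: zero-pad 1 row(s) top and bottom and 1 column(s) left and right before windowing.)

4.2 10.35 10.25
7.2 5.1 10.3
1.05 -4.25 -1.4
-0.35 3.85 4.35

Output[0,0]: The receptive field on the zero-padded input at this output position is [0 0 0 / 0 2.6 4 / 0 -0.8 -0.7]. Elementwise product with the kernel and sum: 0·2 + 0·-1 + 0·0.5 + 0·1 + 2.6·0.5 + 4·1 + -0.8·0.5 + -0.7·1.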